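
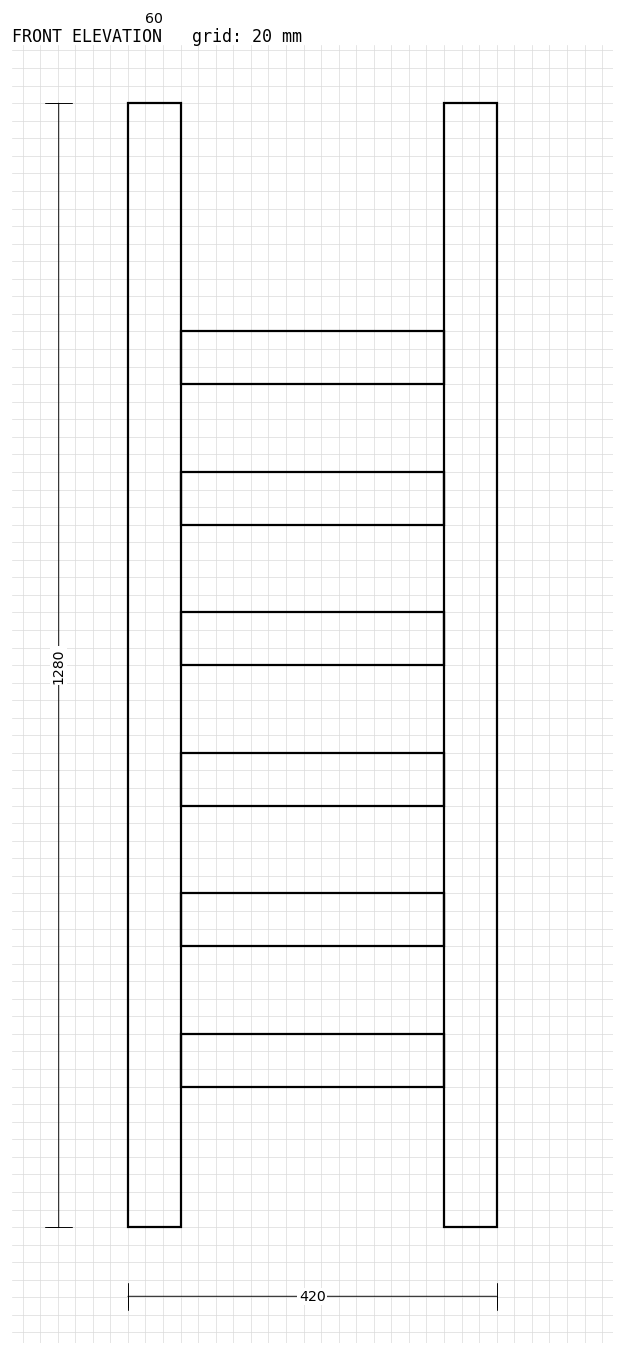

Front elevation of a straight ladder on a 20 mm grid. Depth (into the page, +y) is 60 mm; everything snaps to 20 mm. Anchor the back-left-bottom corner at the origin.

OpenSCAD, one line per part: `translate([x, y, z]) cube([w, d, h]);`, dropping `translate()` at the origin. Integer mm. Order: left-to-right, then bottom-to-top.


cube([60, 60, 1280]);
translate([60, 0, 160]) cube([300, 60, 60]);
translate([60, 0, 320]) cube([300, 60, 60]);
translate([60, 0, 480]) cube([300, 60, 60]);
translate([60, 0, 640]) cube([300, 60, 60]);
translate([60, 0, 800]) cube([300, 60, 60]);
translate([60, 0, 960]) cube([300, 60, 60]);
translate([360, 0, 0]) cube([60, 60, 1280]);


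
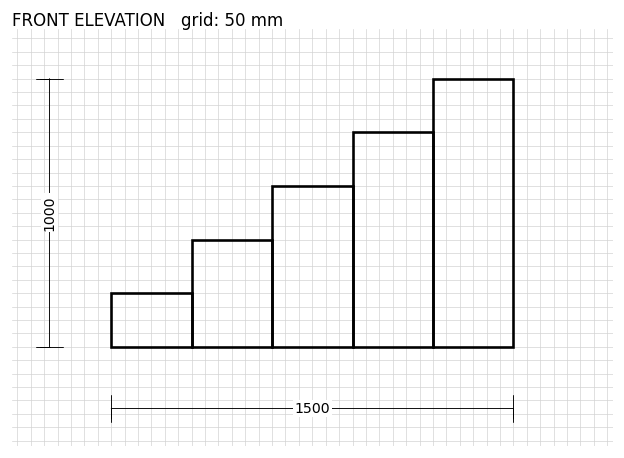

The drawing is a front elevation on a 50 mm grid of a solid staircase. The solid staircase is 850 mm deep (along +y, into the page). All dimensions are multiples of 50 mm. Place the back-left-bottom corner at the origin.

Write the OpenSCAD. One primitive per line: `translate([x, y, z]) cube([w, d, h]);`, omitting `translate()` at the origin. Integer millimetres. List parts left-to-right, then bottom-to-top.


cube([300, 850, 200]);
translate([300, 0, 0]) cube([300, 850, 400]);
translate([600, 0, 0]) cube([300, 850, 600]);
translate([900, 0, 0]) cube([300, 850, 800]);
translate([1200, 0, 0]) cube([300, 850, 1000]);


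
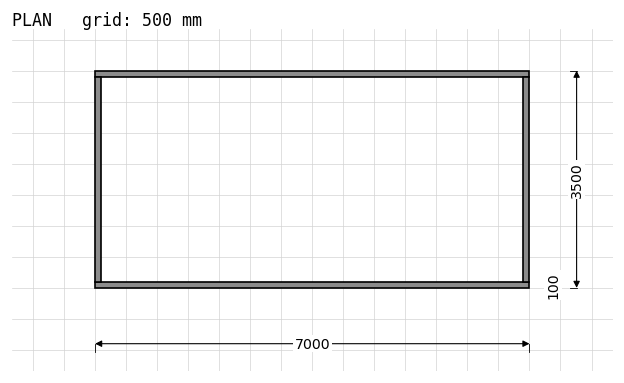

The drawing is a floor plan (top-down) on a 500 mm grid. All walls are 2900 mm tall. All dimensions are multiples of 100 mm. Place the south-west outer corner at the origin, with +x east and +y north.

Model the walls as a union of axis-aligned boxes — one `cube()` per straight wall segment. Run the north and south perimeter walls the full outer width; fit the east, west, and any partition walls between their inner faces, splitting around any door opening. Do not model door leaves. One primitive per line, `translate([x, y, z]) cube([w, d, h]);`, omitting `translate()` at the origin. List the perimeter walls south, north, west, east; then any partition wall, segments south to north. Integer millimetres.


cube([7000, 100, 2900]);
translate([0, 3400, 0]) cube([7000, 100, 2900]);
translate([0, 100, 0]) cube([100, 3300, 2900]);
translate([6900, 100, 0]) cube([100, 3300, 2900]);


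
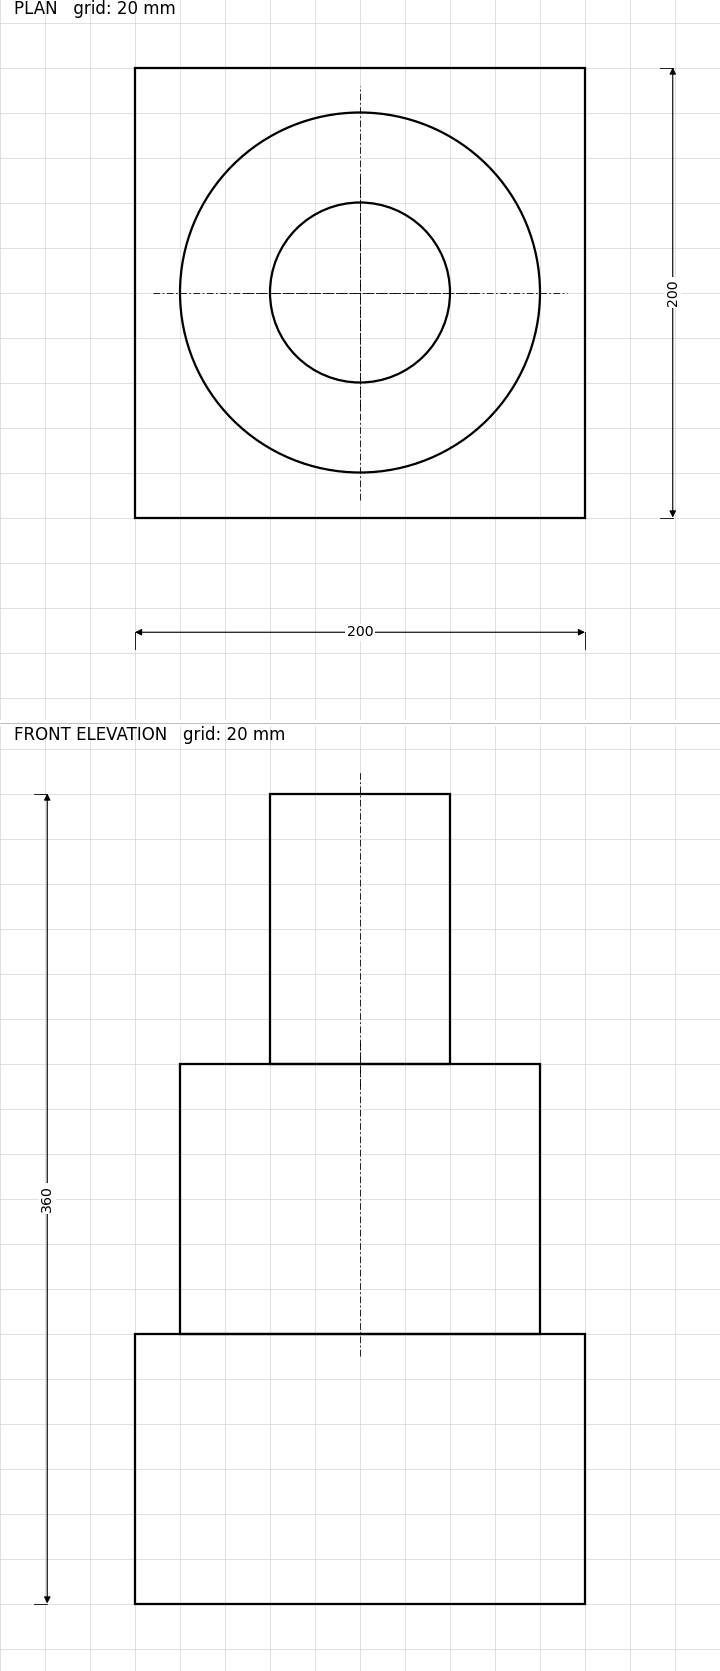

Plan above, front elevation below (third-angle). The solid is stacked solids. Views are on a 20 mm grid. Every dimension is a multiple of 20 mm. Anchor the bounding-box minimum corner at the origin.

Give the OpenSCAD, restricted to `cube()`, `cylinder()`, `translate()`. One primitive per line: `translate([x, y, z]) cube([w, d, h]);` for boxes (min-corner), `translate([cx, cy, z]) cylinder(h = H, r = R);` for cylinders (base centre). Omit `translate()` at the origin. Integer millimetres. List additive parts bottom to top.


cube([200, 200, 120]);
translate([100, 100, 120]) cylinder(h = 120, r = 80);
translate([100, 100, 240]) cylinder(h = 120, r = 40);


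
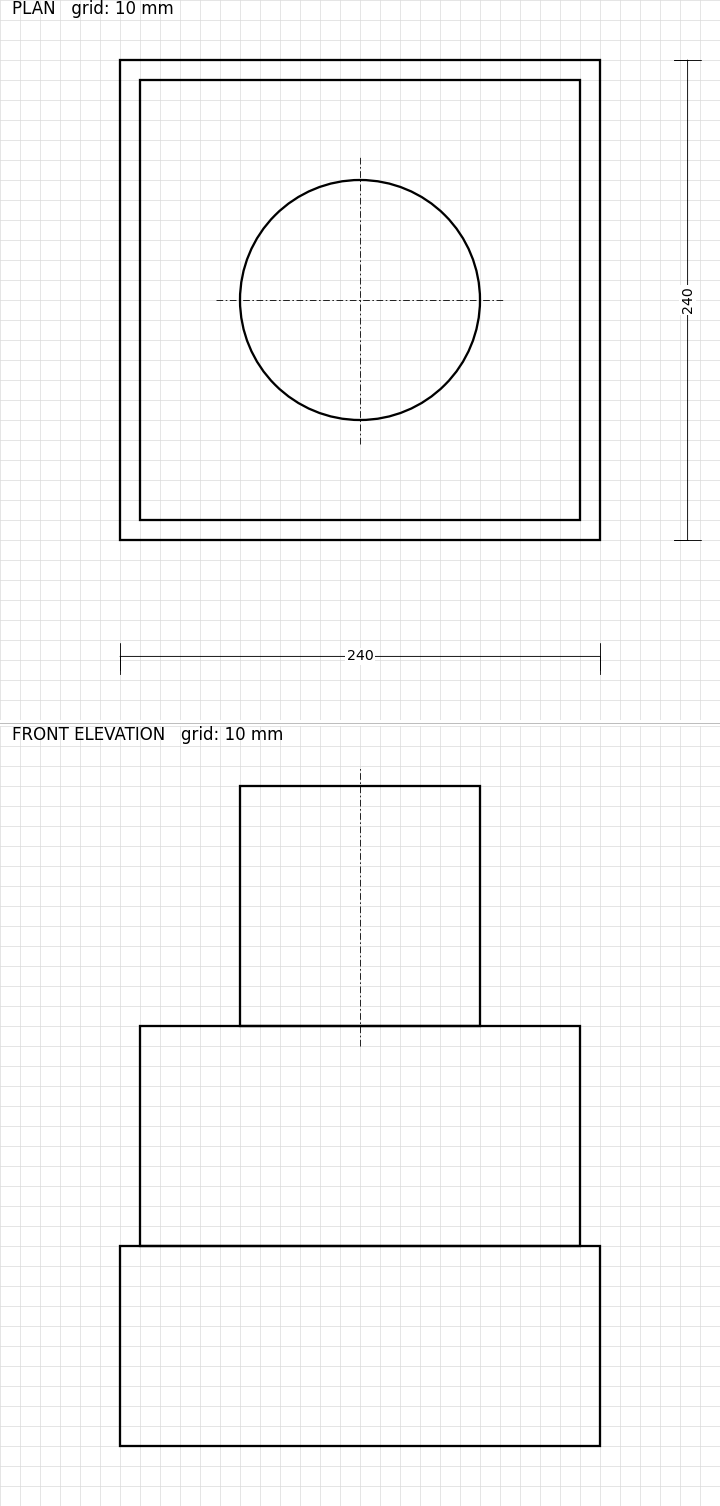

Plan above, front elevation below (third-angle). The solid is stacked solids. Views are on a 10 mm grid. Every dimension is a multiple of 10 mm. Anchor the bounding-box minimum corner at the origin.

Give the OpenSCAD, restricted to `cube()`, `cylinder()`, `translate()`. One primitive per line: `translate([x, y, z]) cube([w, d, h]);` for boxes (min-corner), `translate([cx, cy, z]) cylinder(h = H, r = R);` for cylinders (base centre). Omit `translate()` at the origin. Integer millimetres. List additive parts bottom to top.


cube([240, 240, 100]);
translate([10, 10, 100]) cube([220, 220, 110]);
translate([120, 120, 210]) cylinder(h = 120, r = 60);


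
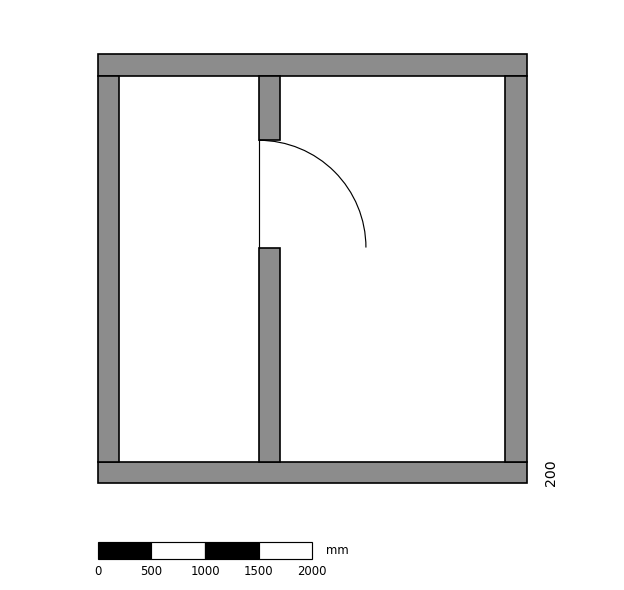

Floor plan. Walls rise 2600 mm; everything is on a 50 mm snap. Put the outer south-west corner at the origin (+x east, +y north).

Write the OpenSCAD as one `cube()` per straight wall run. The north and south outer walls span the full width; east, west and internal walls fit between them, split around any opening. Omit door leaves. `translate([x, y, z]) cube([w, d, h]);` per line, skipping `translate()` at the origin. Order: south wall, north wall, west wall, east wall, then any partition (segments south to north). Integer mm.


cube([4000, 200, 2600]);
translate([0, 3800, 0]) cube([4000, 200, 2600]);
translate([0, 200, 0]) cube([200, 3600, 2600]);
translate([3800, 200, 0]) cube([200, 3600, 2600]);
translate([1500, 200, 0]) cube([200, 2000, 2600]);
translate([1500, 3200, 0]) cube([200, 600, 2600]);


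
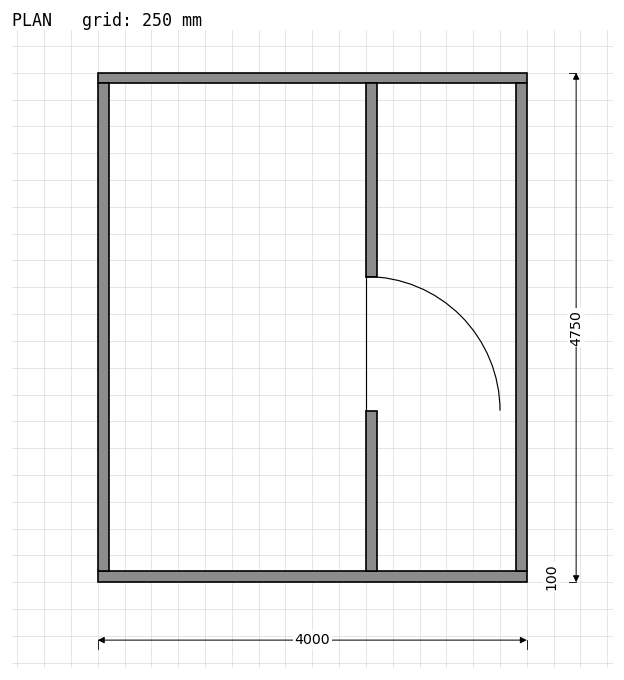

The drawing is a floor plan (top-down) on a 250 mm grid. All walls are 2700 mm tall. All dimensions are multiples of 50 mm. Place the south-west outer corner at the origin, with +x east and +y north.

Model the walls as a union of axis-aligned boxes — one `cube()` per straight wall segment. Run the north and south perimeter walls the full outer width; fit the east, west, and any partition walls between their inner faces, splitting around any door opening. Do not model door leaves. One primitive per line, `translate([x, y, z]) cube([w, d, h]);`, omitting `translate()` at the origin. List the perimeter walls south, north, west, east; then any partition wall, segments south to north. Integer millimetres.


cube([4000, 100, 2700]);
translate([0, 4650, 0]) cube([4000, 100, 2700]);
translate([0, 100, 0]) cube([100, 4550, 2700]);
translate([3900, 100, 0]) cube([100, 4550, 2700]);
translate([2500, 100, 0]) cube([100, 1500, 2700]);
translate([2500, 2850, 0]) cube([100, 1800, 2700]);


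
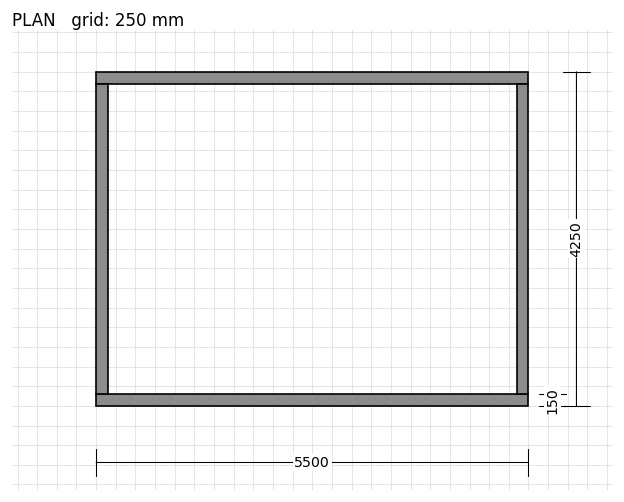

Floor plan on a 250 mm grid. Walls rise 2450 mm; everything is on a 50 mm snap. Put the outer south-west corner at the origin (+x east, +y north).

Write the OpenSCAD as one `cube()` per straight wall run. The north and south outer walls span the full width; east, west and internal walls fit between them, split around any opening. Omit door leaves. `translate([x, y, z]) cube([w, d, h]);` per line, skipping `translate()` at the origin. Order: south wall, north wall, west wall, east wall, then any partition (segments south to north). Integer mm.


cube([5500, 150, 2450]);
translate([0, 4100, 0]) cube([5500, 150, 2450]);
translate([0, 150, 0]) cube([150, 3950, 2450]);
translate([5350, 150, 0]) cube([150, 3950, 2450]);


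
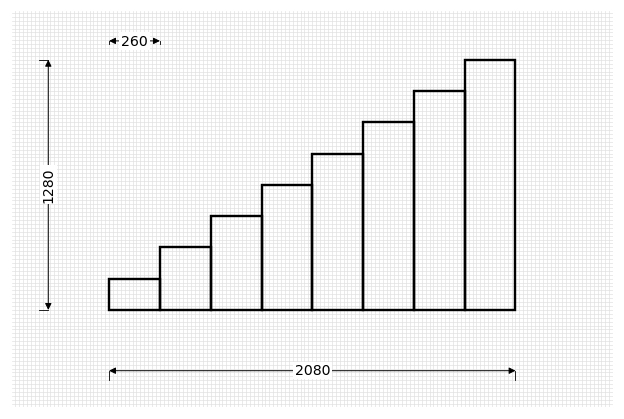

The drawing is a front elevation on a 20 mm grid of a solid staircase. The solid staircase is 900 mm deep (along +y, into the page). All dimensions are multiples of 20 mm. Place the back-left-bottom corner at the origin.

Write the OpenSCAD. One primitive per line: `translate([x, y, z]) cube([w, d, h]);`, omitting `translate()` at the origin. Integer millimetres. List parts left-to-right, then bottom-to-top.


cube([260, 900, 160]);
translate([260, 0, 0]) cube([260, 900, 320]);
translate([520, 0, 0]) cube([260, 900, 480]);
translate([780, 0, 0]) cube([260, 900, 640]);
translate([1040, 0, 0]) cube([260, 900, 800]);
translate([1300, 0, 0]) cube([260, 900, 960]);
translate([1560, 0, 0]) cube([260, 900, 1120]);
translate([1820, 0, 0]) cube([260, 900, 1280]);


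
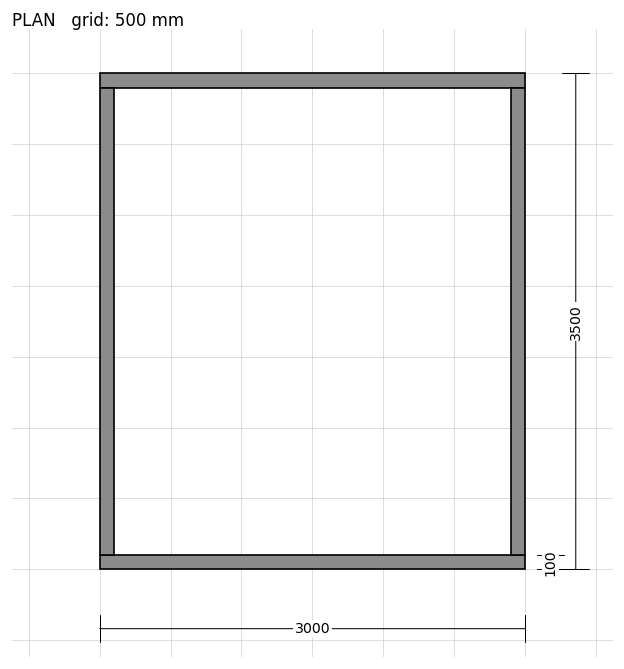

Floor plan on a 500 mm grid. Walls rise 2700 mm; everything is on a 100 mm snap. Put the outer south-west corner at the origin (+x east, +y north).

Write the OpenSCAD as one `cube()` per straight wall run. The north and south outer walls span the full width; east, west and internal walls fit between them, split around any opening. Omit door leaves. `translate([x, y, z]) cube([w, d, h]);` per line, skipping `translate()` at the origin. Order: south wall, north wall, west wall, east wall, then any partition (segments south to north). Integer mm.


cube([3000, 100, 2700]);
translate([0, 3400, 0]) cube([3000, 100, 2700]);
translate([0, 100, 0]) cube([100, 3300, 2700]);
translate([2900, 100, 0]) cube([100, 3300, 2700]);


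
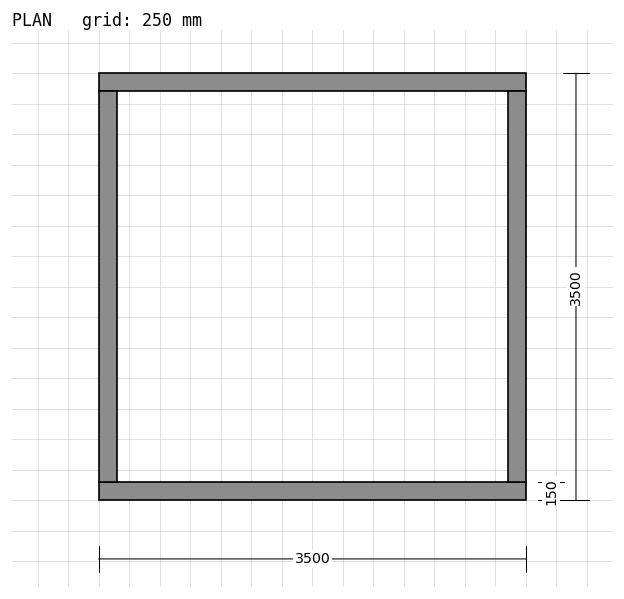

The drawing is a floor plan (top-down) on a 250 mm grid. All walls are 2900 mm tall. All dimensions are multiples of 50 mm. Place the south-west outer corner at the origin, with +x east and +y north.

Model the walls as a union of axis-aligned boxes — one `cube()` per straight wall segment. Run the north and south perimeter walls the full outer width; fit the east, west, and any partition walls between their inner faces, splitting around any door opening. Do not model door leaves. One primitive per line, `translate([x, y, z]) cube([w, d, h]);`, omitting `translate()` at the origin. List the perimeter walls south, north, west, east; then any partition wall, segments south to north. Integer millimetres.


cube([3500, 150, 2900]);
translate([0, 3350, 0]) cube([3500, 150, 2900]);
translate([0, 150, 0]) cube([150, 3200, 2900]);
translate([3350, 150, 0]) cube([150, 3200, 2900]);


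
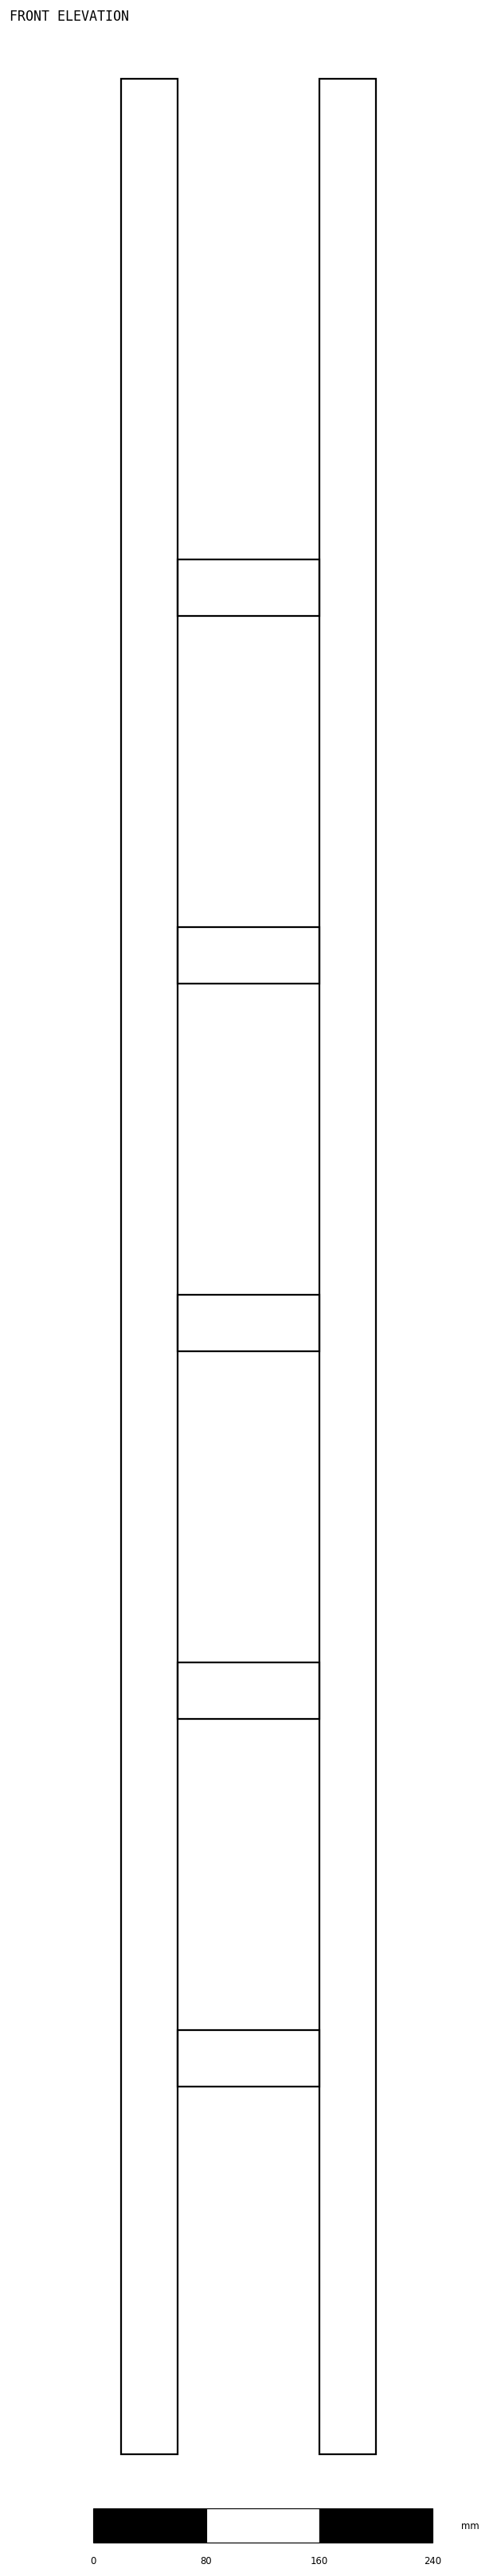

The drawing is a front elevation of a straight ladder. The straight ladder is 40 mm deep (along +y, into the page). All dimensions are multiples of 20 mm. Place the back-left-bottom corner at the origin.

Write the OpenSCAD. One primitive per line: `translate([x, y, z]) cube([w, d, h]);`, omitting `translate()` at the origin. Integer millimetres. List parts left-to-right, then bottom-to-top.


cube([40, 40, 1680]);
translate([40, 0, 260]) cube([100, 40, 40]);
translate([40, 0, 520]) cube([100, 40, 40]);
translate([40, 0, 780]) cube([100, 40, 40]);
translate([40, 0, 1040]) cube([100, 40, 40]);
translate([40, 0, 1300]) cube([100, 40, 40]);
translate([140, 0, 0]) cube([40, 40, 1680]);


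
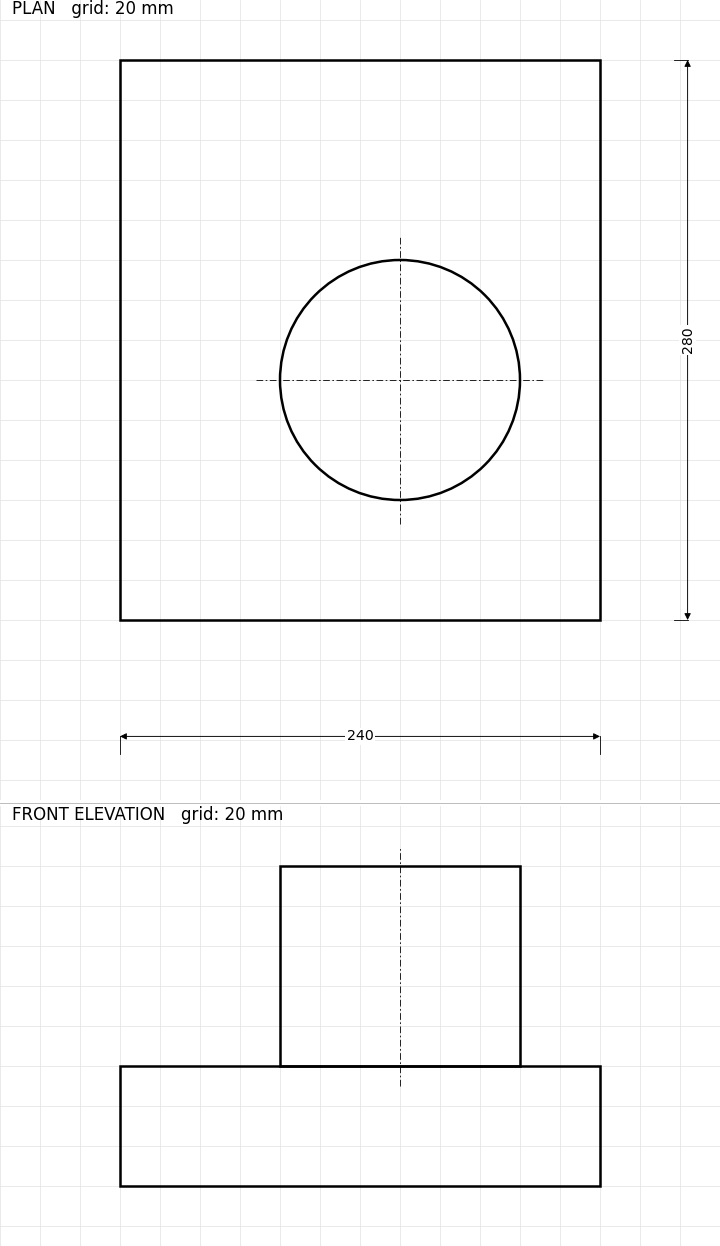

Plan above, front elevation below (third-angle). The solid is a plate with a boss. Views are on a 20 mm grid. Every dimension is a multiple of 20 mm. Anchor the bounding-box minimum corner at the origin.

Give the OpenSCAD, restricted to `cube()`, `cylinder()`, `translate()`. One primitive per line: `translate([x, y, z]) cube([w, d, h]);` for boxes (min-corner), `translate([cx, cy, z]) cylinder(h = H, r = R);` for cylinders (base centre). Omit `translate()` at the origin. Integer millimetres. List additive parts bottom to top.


cube([240, 280, 60]);
translate([140, 120, 60]) cylinder(h = 100, r = 60);


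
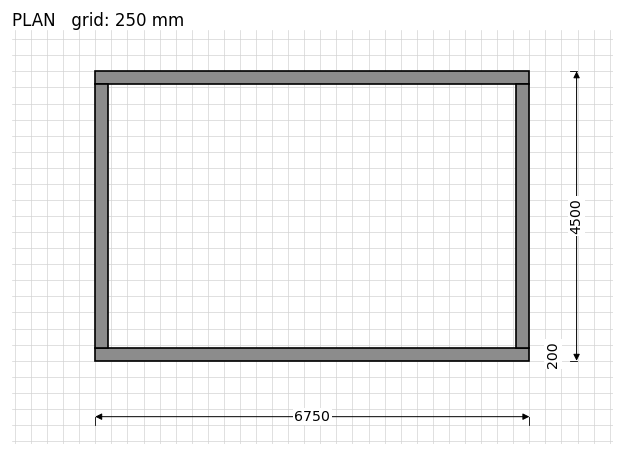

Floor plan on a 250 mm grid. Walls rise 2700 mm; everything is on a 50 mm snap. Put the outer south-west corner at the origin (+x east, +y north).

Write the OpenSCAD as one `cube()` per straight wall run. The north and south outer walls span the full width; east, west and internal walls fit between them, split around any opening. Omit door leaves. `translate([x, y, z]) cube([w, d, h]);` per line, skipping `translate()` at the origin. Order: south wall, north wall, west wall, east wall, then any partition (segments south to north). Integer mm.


cube([6750, 200, 2700]);
translate([0, 4300, 0]) cube([6750, 200, 2700]);
translate([0, 200, 0]) cube([200, 4100, 2700]);
translate([6550, 200, 0]) cube([200, 4100, 2700]);


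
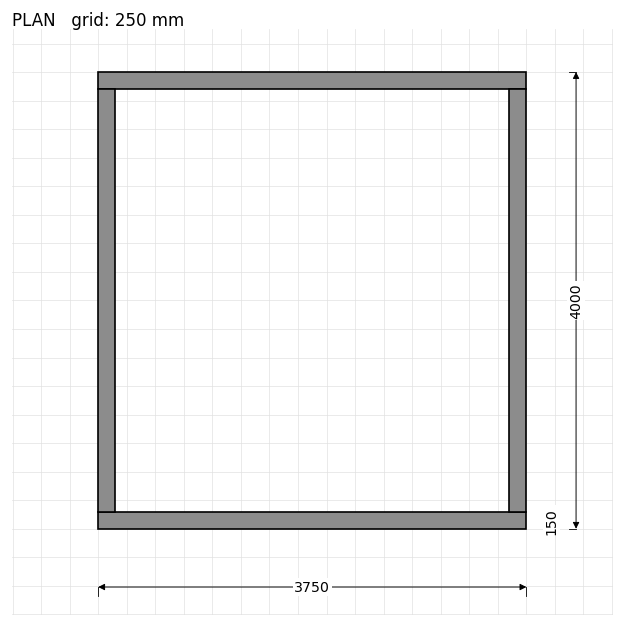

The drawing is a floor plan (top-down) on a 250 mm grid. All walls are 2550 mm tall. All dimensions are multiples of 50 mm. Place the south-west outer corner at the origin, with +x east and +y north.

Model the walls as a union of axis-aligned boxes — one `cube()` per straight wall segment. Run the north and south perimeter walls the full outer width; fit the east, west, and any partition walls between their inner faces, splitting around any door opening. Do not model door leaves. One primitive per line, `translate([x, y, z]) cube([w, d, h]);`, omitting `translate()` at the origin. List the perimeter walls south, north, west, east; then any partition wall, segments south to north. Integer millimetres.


cube([3750, 150, 2550]);
translate([0, 3850, 0]) cube([3750, 150, 2550]);
translate([0, 150, 0]) cube([150, 3700, 2550]);
translate([3600, 150, 0]) cube([150, 3700, 2550]);


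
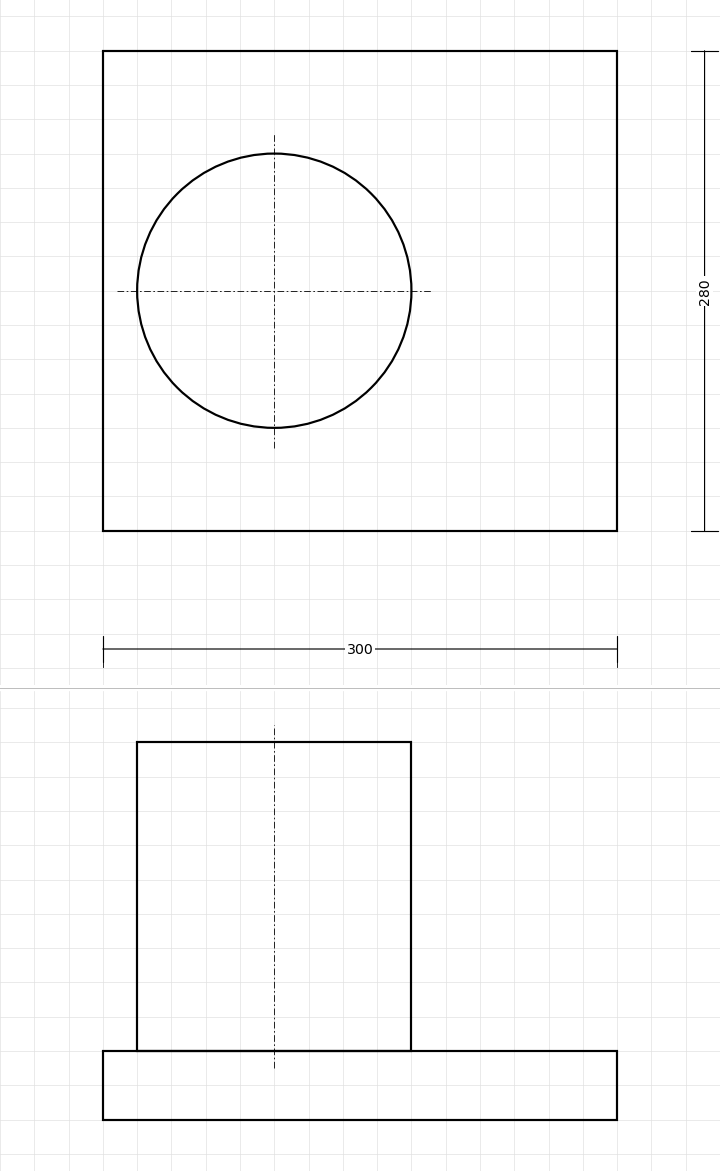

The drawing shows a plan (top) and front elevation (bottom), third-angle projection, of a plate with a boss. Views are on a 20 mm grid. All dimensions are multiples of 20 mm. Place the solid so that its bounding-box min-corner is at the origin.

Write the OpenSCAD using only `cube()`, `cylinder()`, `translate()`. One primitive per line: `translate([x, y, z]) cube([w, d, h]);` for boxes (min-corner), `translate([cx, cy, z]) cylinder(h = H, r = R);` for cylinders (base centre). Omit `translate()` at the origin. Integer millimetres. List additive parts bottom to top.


cube([300, 280, 40]);
translate([100, 140, 40]) cylinder(h = 180, r = 80);


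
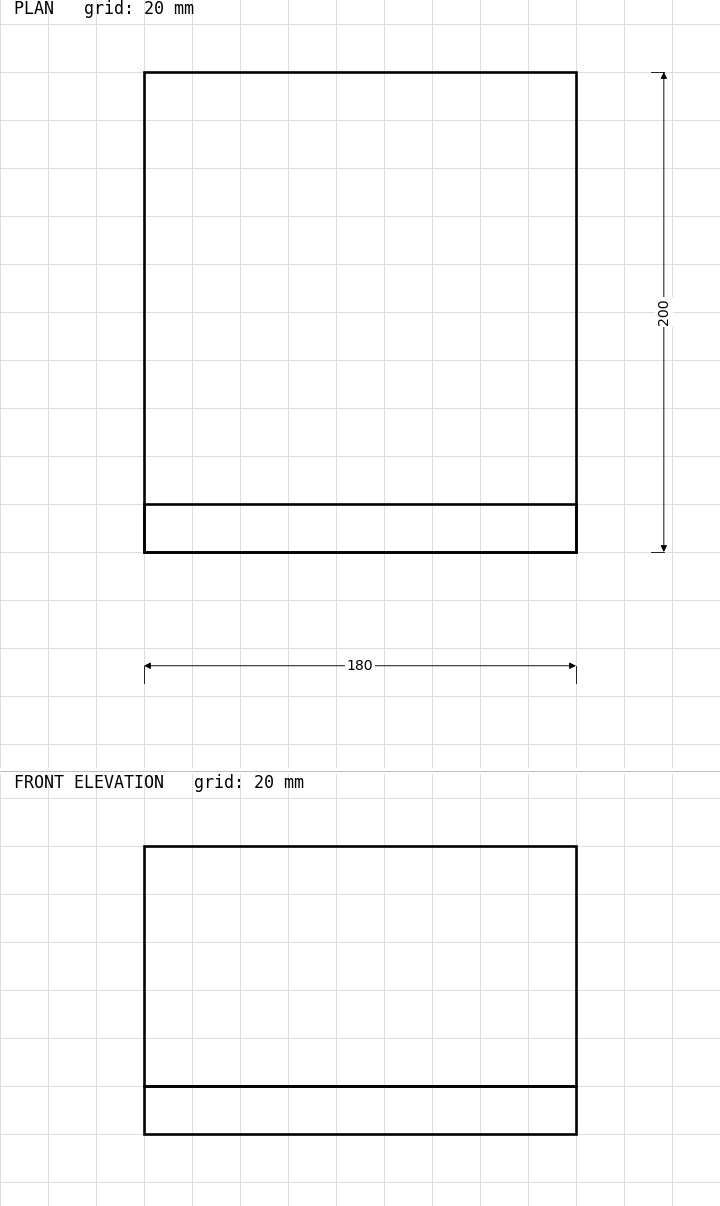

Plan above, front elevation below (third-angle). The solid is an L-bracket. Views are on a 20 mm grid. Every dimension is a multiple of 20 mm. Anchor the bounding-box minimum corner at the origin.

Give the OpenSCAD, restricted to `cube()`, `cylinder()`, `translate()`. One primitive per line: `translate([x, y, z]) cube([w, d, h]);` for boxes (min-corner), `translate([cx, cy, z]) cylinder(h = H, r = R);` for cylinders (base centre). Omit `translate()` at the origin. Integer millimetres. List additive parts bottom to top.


cube([180, 200, 20]);
translate([0, 0, 20]) cube([180, 20, 100]);


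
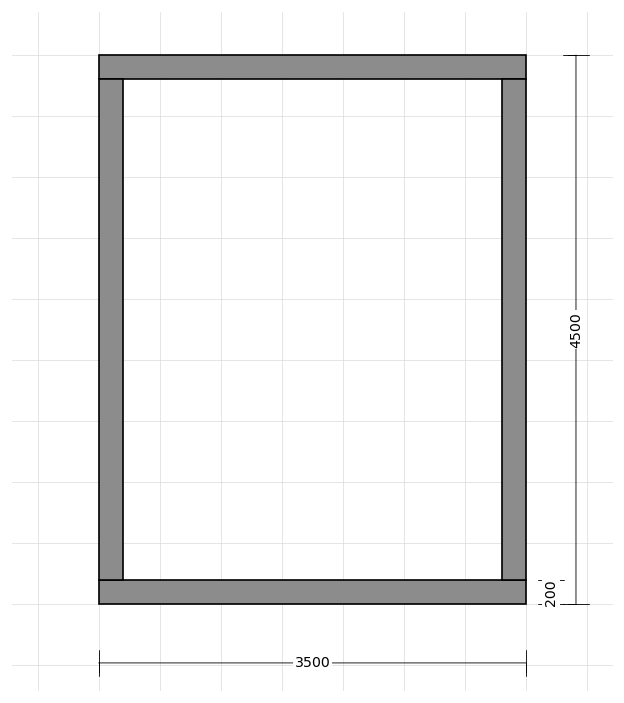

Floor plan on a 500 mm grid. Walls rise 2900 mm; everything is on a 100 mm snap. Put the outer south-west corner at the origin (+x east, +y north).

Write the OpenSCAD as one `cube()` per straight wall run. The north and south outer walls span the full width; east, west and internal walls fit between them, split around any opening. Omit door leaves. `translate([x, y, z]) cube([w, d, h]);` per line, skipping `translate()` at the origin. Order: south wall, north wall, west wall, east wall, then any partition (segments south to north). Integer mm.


cube([3500, 200, 2900]);
translate([0, 4300, 0]) cube([3500, 200, 2900]);
translate([0, 200, 0]) cube([200, 4100, 2900]);
translate([3300, 200, 0]) cube([200, 4100, 2900]);


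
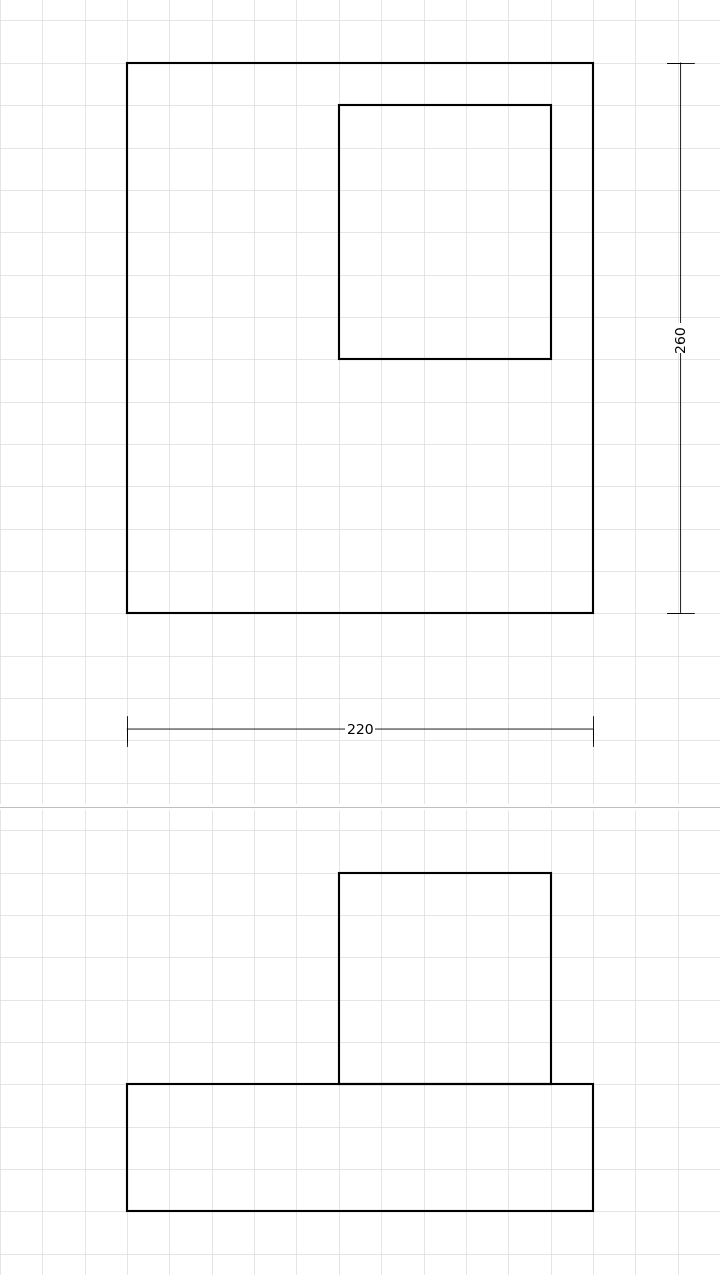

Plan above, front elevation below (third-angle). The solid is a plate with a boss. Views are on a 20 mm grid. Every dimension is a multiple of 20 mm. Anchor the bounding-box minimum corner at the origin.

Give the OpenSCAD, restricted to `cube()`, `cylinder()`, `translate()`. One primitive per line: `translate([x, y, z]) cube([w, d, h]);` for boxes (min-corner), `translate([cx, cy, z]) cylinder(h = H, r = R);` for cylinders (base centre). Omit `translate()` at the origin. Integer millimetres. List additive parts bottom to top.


cube([220, 260, 60]);
translate([100, 120, 60]) cube([100, 120, 100]);


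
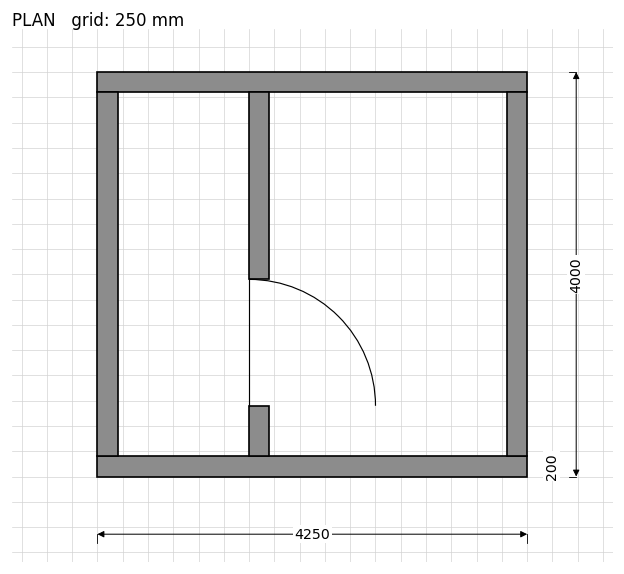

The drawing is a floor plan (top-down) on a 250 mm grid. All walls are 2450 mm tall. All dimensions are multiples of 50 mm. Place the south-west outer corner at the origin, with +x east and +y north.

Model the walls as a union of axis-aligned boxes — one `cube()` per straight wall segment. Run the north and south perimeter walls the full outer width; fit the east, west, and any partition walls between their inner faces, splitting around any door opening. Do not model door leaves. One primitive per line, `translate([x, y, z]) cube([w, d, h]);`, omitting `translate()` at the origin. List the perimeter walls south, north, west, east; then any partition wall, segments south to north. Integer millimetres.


cube([4250, 200, 2450]);
translate([0, 3800, 0]) cube([4250, 200, 2450]);
translate([0, 200, 0]) cube([200, 3600, 2450]);
translate([4050, 200, 0]) cube([200, 3600, 2450]);
translate([1500, 200, 0]) cube([200, 500, 2450]);
translate([1500, 1950, 0]) cube([200, 1850, 2450]);


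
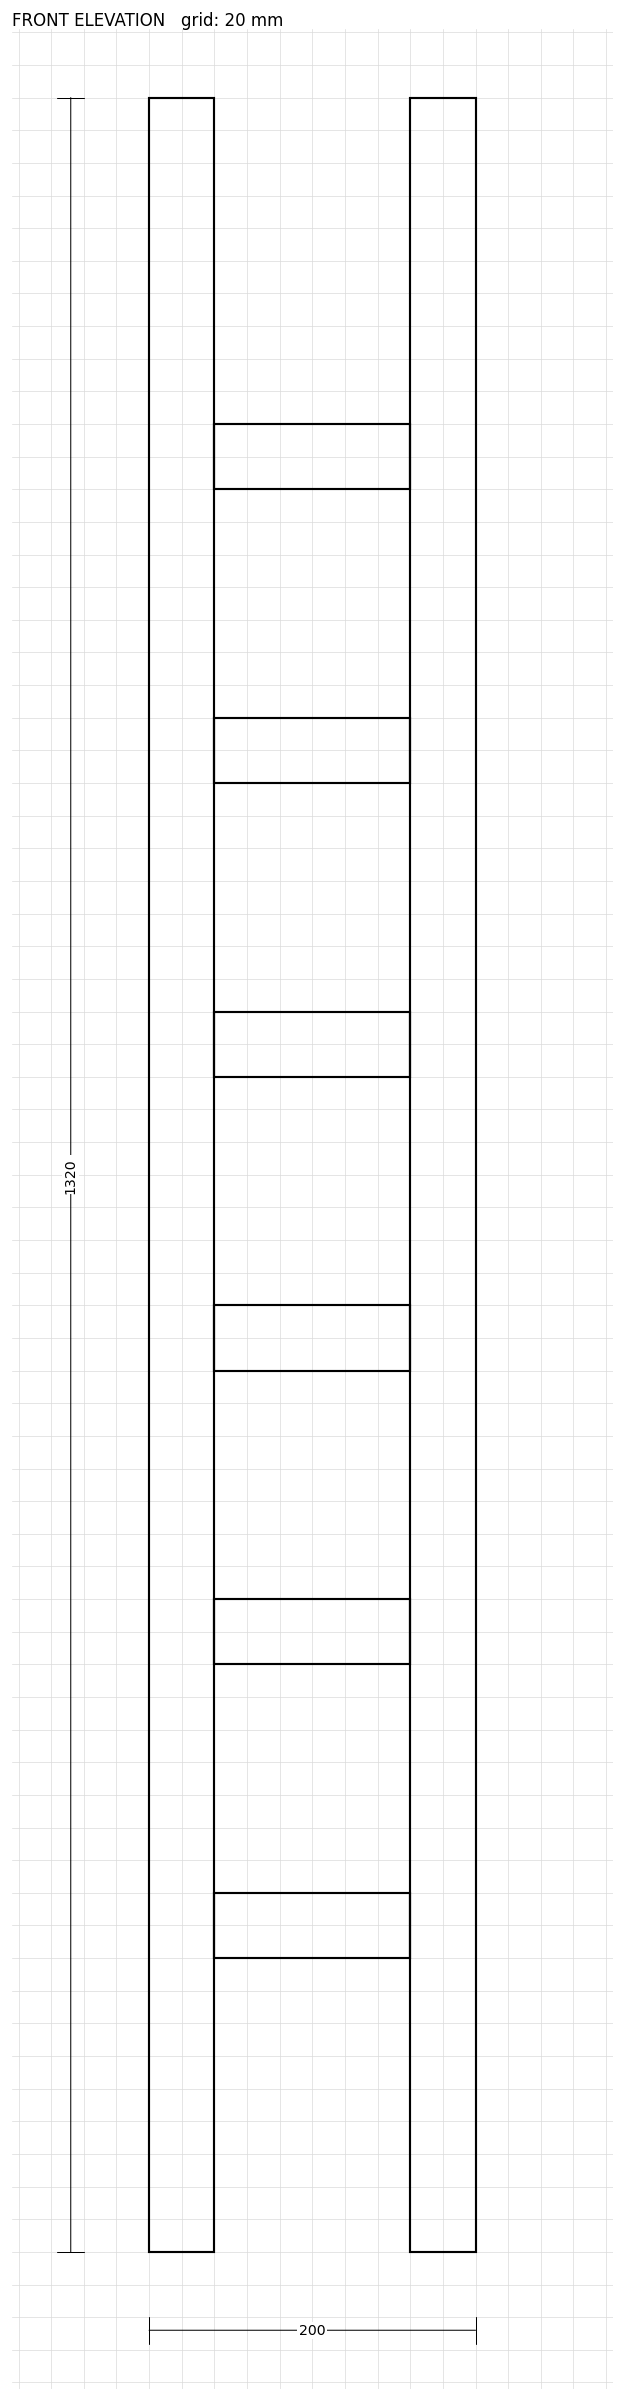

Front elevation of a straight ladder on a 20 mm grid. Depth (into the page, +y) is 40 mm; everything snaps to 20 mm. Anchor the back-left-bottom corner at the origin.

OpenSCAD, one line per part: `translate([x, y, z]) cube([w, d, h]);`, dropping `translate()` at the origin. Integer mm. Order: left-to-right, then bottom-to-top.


cube([40, 40, 1320]);
translate([40, 0, 180]) cube([120, 40, 40]);
translate([40, 0, 360]) cube([120, 40, 40]);
translate([40, 0, 540]) cube([120, 40, 40]);
translate([40, 0, 720]) cube([120, 40, 40]);
translate([40, 0, 900]) cube([120, 40, 40]);
translate([40, 0, 1080]) cube([120, 40, 40]);
translate([160, 0, 0]) cube([40, 40, 1320]);


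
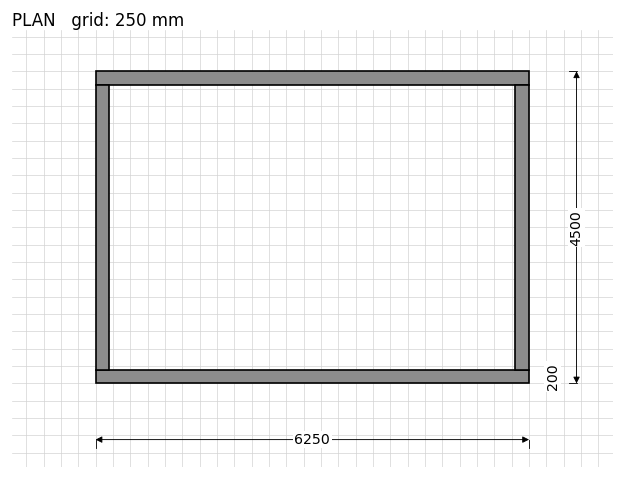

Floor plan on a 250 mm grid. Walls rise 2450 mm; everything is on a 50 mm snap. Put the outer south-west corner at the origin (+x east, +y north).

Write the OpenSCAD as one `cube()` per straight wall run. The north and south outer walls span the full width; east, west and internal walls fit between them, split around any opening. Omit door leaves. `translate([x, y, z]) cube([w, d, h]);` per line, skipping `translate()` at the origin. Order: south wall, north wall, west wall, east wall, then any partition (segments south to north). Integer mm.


cube([6250, 200, 2450]);
translate([0, 4300, 0]) cube([6250, 200, 2450]);
translate([0, 200, 0]) cube([200, 4100, 2450]);
translate([6050, 200, 0]) cube([200, 4100, 2450]);


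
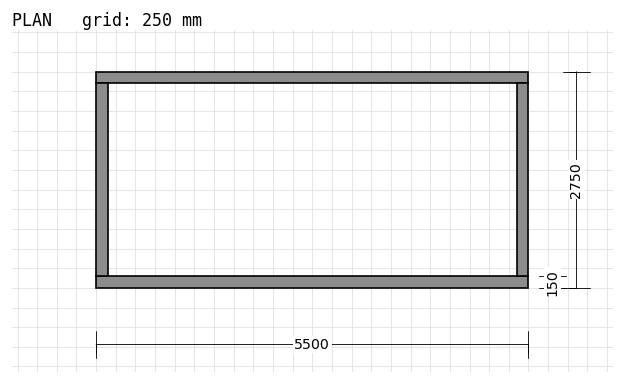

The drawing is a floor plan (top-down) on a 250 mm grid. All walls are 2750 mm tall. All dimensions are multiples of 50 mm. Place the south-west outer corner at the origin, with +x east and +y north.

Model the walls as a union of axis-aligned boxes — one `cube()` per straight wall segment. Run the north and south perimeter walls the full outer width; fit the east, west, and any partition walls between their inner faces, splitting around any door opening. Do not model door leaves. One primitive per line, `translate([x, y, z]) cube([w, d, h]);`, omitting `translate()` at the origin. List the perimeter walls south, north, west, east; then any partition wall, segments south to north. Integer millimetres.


cube([5500, 150, 2750]);
translate([0, 2600, 0]) cube([5500, 150, 2750]);
translate([0, 150, 0]) cube([150, 2450, 2750]);
translate([5350, 150, 0]) cube([150, 2450, 2750]);


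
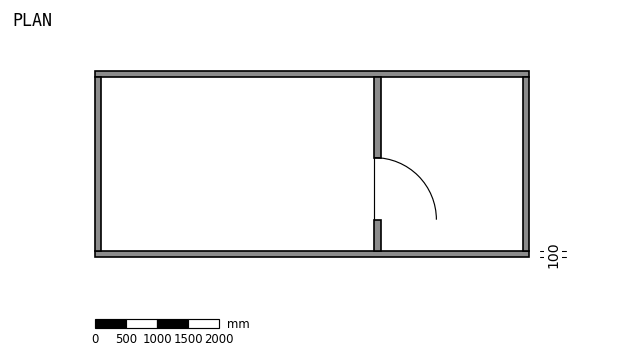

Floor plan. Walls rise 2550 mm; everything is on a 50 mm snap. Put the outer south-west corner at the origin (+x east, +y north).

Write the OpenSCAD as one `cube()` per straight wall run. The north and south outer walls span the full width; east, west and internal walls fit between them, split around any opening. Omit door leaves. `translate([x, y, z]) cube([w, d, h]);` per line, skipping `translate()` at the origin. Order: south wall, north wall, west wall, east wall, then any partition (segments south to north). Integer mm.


cube([7000, 100, 2550]);
translate([0, 2900, 0]) cube([7000, 100, 2550]);
translate([0, 100, 0]) cube([100, 2800, 2550]);
translate([6900, 100, 0]) cube([100, 2800, 2550]);
translate([4500, 100, 0]) cube([100, 500, 2550]);
translate([4500, 1600, 0]) cube([100, 1300, 2550]);


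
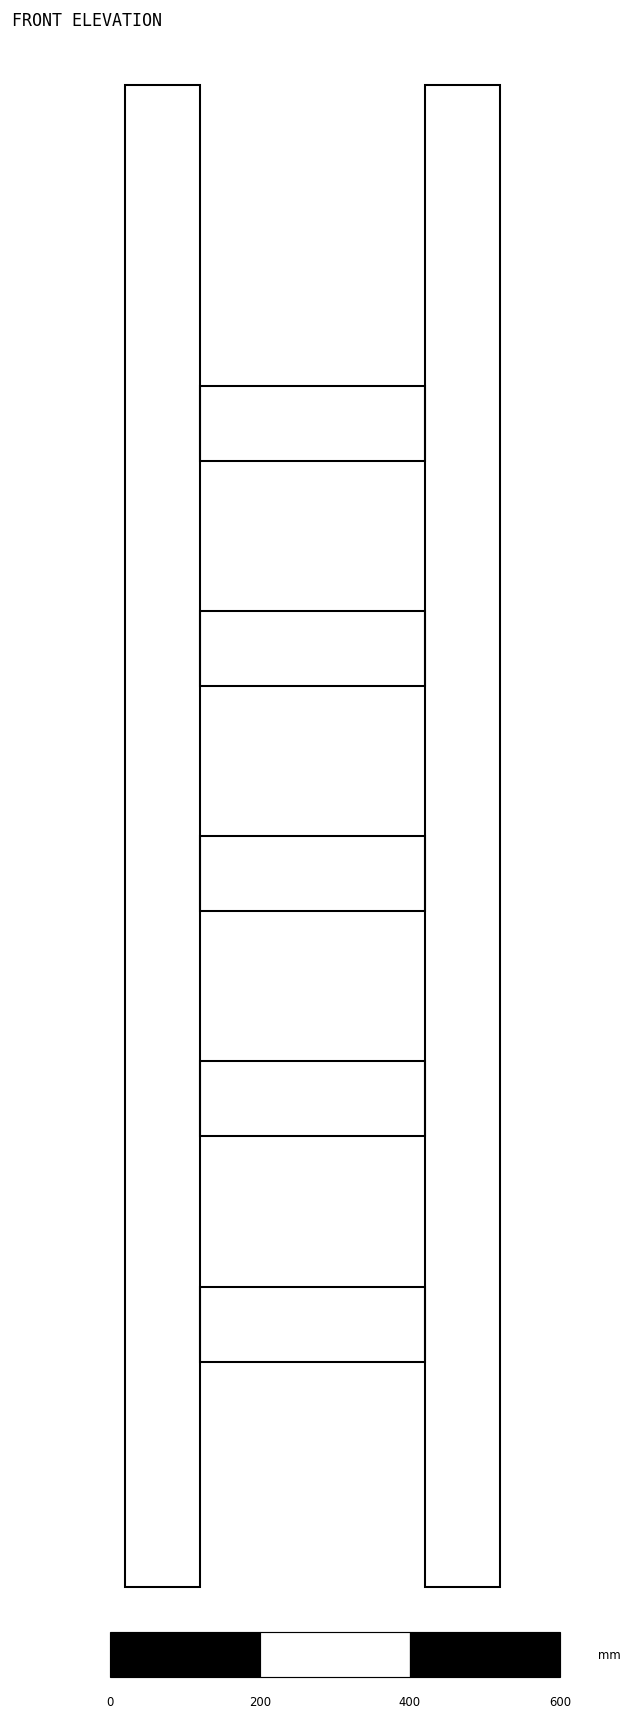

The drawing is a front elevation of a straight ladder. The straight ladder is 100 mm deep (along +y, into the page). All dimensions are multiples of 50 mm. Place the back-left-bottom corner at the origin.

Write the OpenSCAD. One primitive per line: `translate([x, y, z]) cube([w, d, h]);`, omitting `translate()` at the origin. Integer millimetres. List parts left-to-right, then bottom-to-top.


cube([100, 100, 2000]);
translate([100, 0, 300]) cube([300, 100, 100]);
translate([100, 0, 600]) cube([300, 100, 100]);
translate([100, 0, 900]) cube([300, 100, 100]);
translate([100, 0, 1200]) cube([300, 100, 100]);
translate([100, 0, 1500]) cube([300, 100, 100]);
translate([400, 0, 0]) cube([100, 100, 2000]);


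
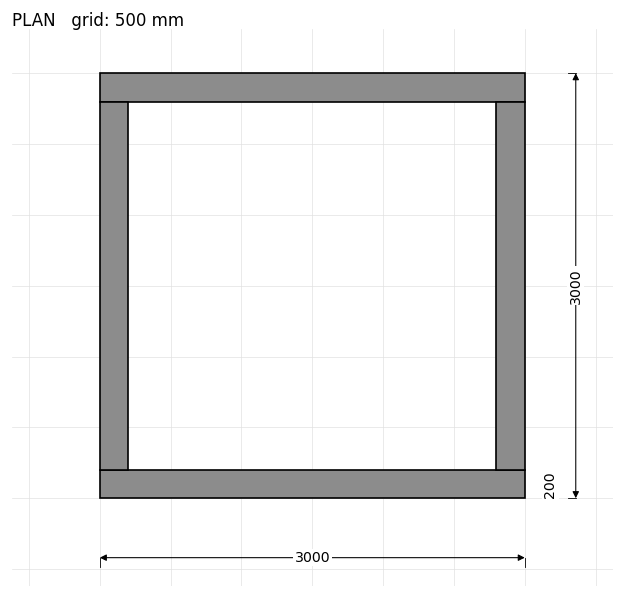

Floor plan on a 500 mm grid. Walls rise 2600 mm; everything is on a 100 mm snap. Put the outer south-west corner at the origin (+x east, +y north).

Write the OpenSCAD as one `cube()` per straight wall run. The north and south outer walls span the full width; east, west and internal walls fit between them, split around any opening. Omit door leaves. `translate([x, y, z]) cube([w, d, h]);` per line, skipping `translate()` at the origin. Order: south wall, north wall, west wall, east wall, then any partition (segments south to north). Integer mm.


cube([3000, 200, 2600]);
translate([0, 2800, 0]) cube([3000, 200, 2600]);
translate([0, 200, 0]) cube([200, 2600, 2600]);
translate([2800, 200, 0]) cube([200, 2600, 2600]);


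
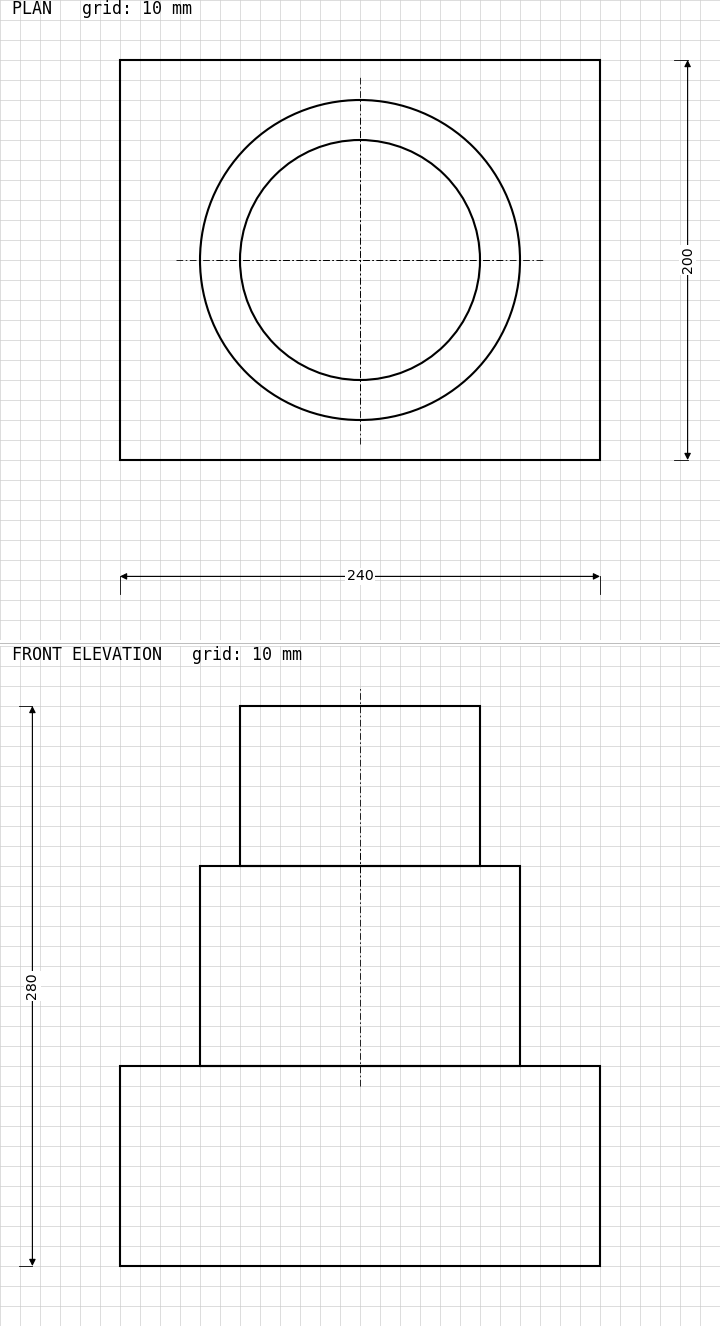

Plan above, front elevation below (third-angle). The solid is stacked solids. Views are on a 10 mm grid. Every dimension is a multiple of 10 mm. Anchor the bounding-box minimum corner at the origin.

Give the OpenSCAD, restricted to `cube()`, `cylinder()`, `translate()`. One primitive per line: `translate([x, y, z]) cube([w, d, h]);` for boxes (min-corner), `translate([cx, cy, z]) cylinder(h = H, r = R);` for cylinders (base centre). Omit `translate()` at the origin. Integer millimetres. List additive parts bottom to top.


cube([240, 200, 100]);
translate([120, 100, 100]) cylinder(h = 100, r = 80);
translate([120, 100, 200]) cylinder(h = 80, r = 60);


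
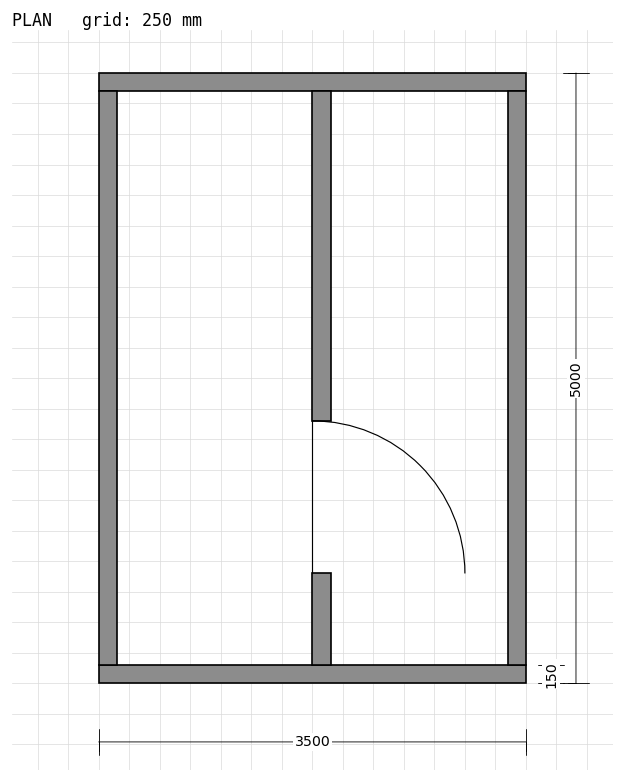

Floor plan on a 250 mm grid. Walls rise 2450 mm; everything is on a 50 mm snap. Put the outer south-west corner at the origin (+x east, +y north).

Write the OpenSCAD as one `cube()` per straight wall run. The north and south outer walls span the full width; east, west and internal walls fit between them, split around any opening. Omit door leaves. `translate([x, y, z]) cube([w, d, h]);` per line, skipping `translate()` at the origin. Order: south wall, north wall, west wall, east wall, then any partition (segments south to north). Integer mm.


cube([3500, 150, 2450]);
translate([0, 4850, 0]) cube([3500, 150, 2450]);
translate([0, 150, 0]) cube([150, 4700, 2450]);
translate([3350, 150, 0]) cube([150, 4700, 2450]);
translate([1750, 150, 0]) cube([150, 750, 2450]);
translate([1750, 2150, 0]) cube([150, 2700, 2450]);


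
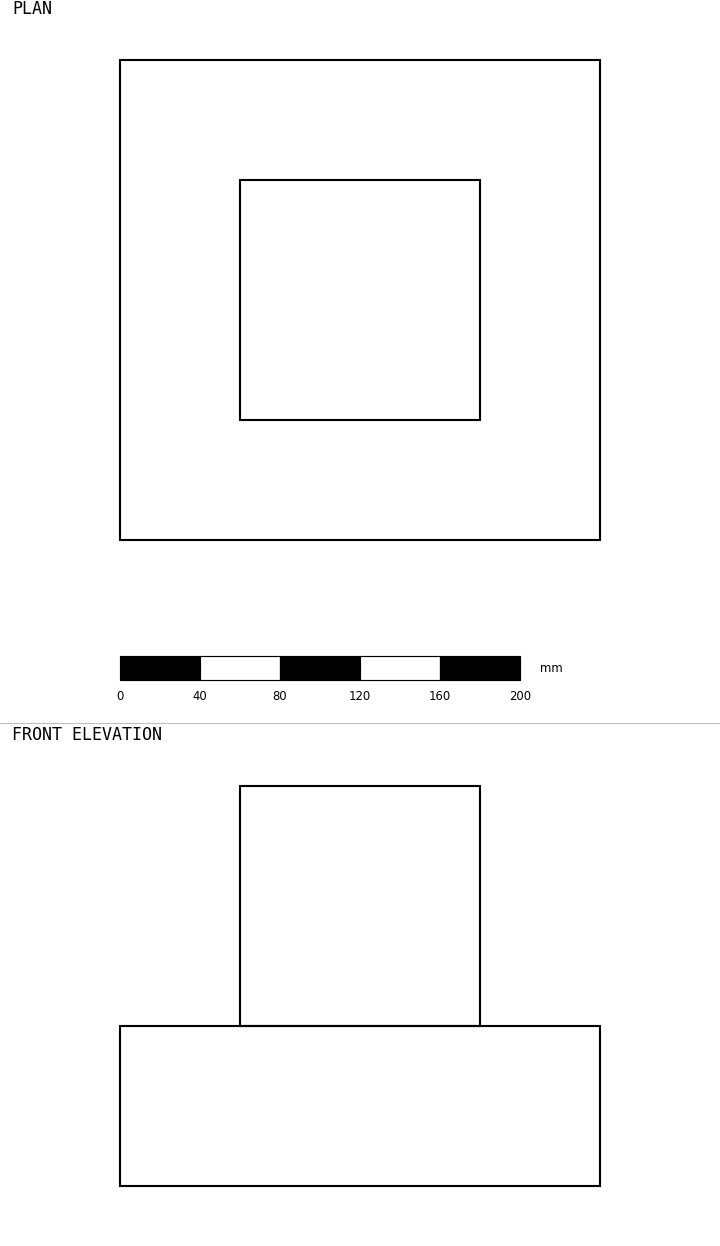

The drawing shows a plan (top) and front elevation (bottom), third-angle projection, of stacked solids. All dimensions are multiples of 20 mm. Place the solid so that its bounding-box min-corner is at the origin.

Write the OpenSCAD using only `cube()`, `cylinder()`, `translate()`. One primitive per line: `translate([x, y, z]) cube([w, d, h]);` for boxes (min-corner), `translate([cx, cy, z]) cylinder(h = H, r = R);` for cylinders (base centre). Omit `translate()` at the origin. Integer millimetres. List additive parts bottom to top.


cube([240, 240, 80]);
translate([60, 60, 80]) cube([120, 120, 120]);


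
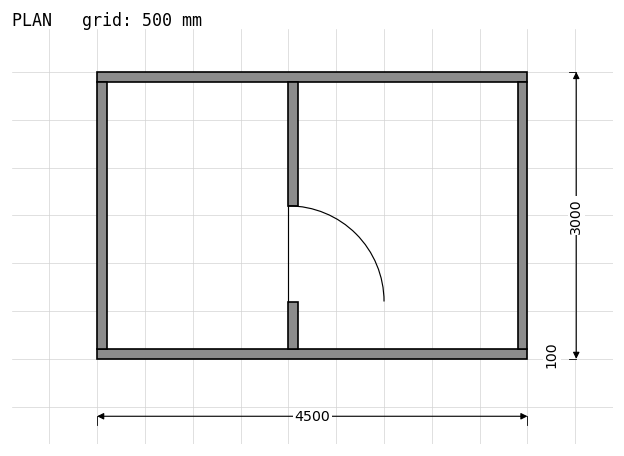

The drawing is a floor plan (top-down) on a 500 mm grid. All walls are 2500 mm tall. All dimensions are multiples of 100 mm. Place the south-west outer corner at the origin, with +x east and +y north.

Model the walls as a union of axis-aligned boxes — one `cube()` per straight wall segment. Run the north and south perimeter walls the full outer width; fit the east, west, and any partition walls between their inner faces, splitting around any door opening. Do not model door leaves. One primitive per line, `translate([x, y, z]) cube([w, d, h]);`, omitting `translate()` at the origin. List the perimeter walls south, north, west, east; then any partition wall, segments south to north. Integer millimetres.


cube([4500, 100, 2500]);
translate([0, 2900, 0]) cube([4500, 100, 2500]);
translate([0, 100, 0]) cube([100, 2800, 2500]);
translate([4400, 100, 0]) cube([100, 2800, 2500]);
translate([2000, 100, 0]) cube([100, 500, 2500]);
translate([2000, 1600, 0]) cube([100, 1300, 2500]);


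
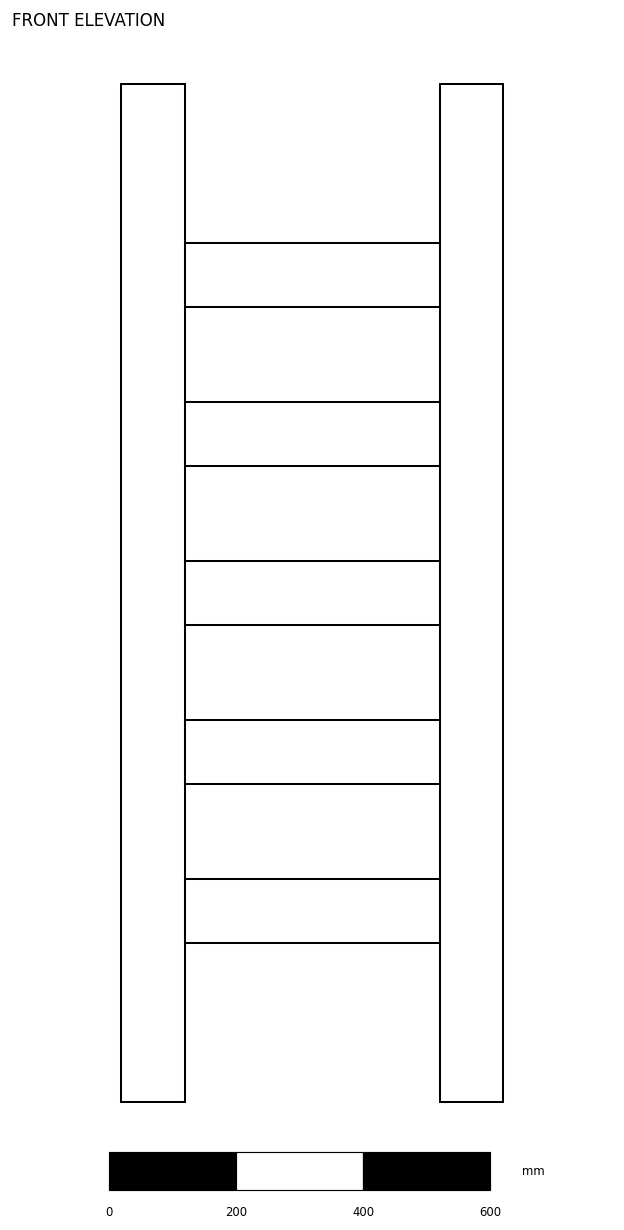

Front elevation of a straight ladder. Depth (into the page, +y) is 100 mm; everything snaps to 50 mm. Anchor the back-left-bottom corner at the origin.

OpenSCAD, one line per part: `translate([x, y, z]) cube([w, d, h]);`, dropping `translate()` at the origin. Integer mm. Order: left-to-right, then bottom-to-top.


cube([100, 100, 1600]);
translate([100, 0, 250]) cube([400, 100, 100]);
translate([100, 0, 500]) cube([400, 100, 100]);
translate([100, 0, 750]) cube([400, 100, 100]);
translate([100, 0, 1000]) cube([400, 100, 100]);
translate([100, 0, 1250]) cube([400, 100, 100]);
translate([500, 0, 0]) cube([100, 100, 1600]);


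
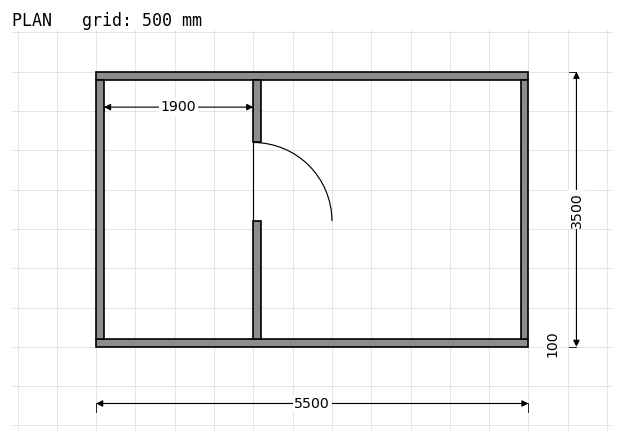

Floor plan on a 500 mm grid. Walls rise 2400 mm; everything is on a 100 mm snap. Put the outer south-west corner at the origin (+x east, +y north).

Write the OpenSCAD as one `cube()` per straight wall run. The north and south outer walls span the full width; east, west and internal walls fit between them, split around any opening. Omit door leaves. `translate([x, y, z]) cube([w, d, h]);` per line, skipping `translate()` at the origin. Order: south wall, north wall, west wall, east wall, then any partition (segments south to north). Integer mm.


cube([5500, 100, 2400]);
translate([0, 3400, 0]) cube([5500, 100, 2400]);
translate([0, 100, 0]) cube([100, 3300, 2400]);
translate([5400, 100, 0]) cube([100, 3300, 2400]);
translate([2000, 100, 0]) cube([100, 1500, 2400]);
translate([2000, 2600, 0]) cube([100, 800, 2400]);


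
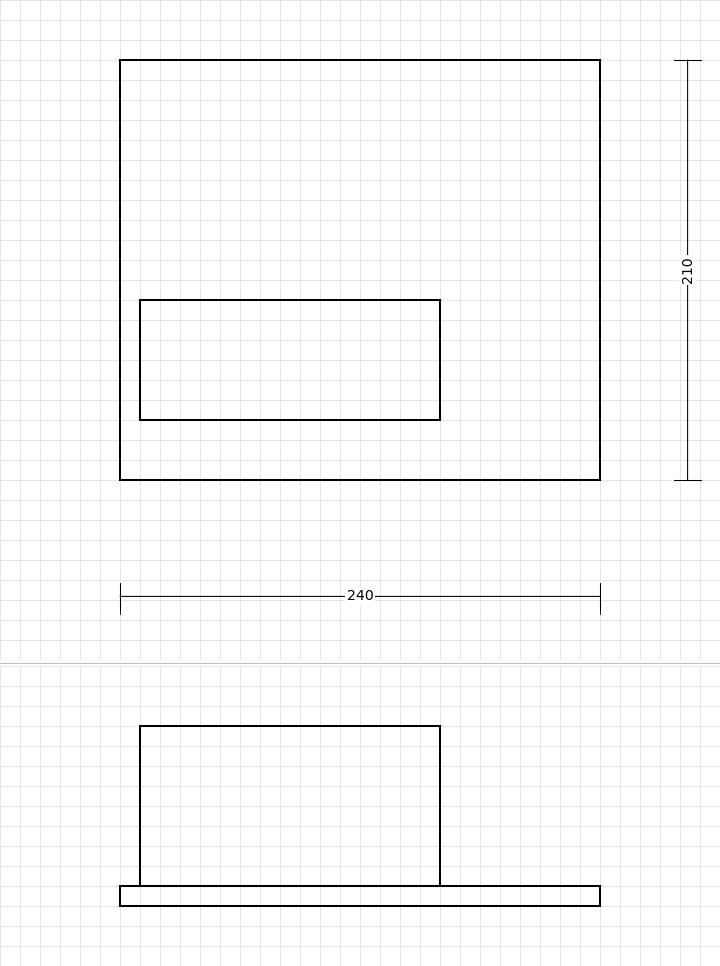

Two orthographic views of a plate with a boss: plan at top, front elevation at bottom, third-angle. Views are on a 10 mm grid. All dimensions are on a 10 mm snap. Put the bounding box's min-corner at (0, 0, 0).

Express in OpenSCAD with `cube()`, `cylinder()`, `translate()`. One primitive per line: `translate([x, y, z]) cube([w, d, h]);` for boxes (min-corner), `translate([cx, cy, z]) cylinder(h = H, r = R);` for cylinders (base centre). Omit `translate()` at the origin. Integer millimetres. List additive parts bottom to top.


cube([240, 210, 10]);
translate([10, 30, 10]) cube([150, 60, 80]);


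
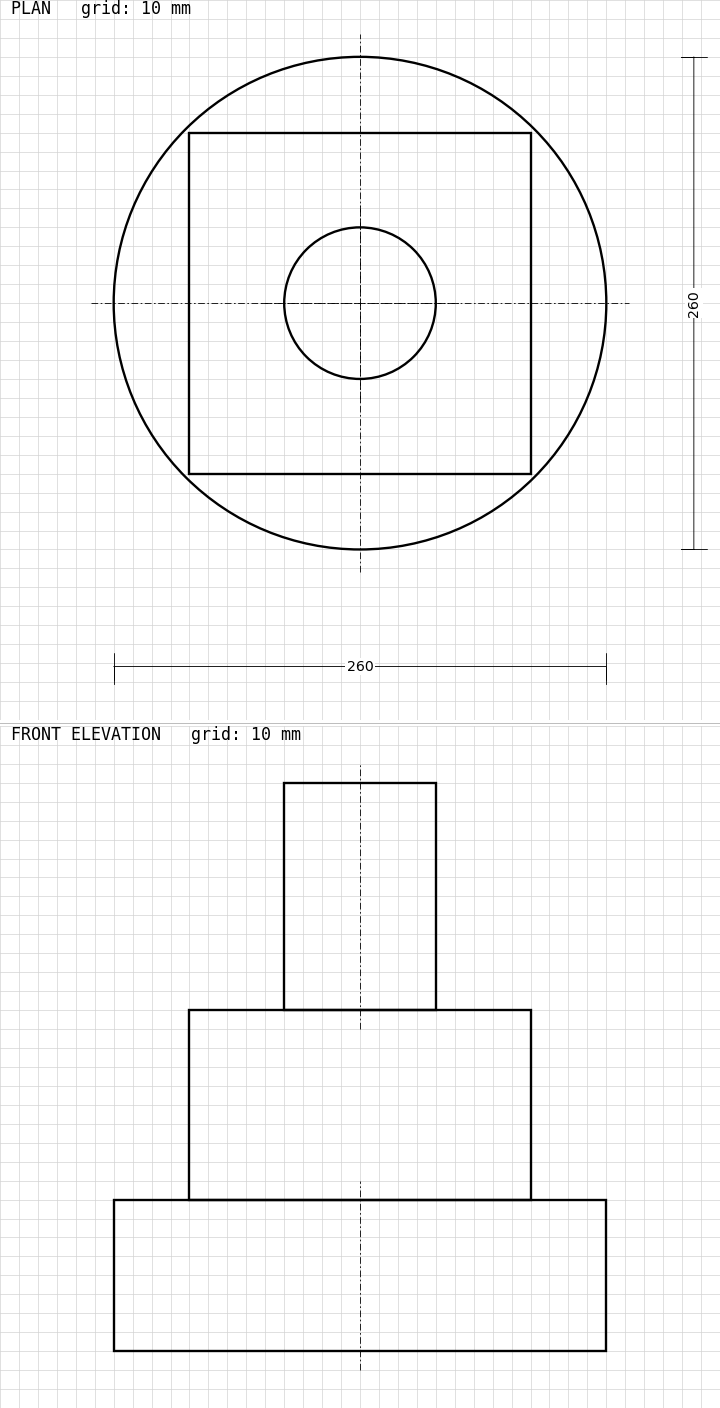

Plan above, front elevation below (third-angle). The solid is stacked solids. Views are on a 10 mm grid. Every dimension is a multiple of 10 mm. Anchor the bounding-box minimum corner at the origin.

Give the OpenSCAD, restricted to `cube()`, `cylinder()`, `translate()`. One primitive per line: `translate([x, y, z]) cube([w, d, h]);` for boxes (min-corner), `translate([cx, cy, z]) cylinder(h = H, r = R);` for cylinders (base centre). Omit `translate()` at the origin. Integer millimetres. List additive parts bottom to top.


translate([130, 130, 0]) cylinder(h = 80, r = 130);
translate([40, 40, 80]) cube([180, 180, 100]);
translate([130, 130, 180]) cylinder(h = 120, r = 40);


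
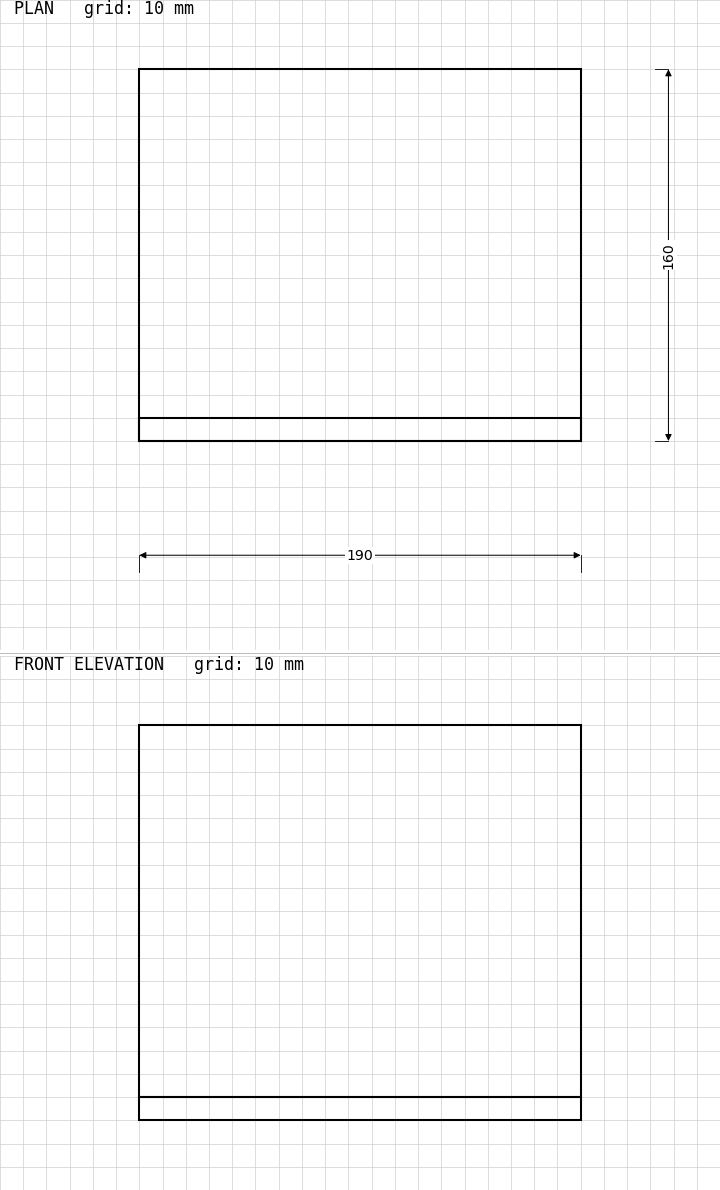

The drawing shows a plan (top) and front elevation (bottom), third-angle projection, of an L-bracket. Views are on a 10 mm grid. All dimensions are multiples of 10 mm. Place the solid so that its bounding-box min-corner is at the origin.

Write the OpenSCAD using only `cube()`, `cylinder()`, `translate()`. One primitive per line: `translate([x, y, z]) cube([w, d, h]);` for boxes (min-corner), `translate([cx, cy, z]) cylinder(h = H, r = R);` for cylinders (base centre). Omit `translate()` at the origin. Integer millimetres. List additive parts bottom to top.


cube([190, 160, 10]);
translate([0, 0, 10]) cube([190, 10, 160]);
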